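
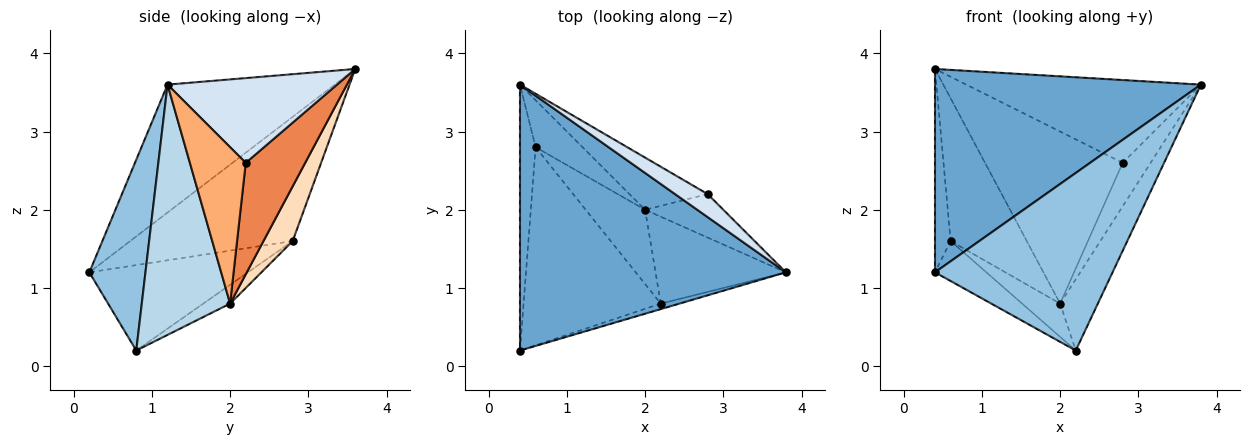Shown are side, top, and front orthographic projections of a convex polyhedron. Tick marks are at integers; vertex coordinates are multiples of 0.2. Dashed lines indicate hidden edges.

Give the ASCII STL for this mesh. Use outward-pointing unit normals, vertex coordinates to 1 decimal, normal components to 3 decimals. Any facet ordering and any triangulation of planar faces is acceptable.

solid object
 facet normal -0.357 -0.567 0.742
  outer loop
   vertex 0.4 0.2 1.2
   vertex 3.8 1.2 3.6
   vertex 0.4 3.6 3.8
  endloop
 endfacet
 facet normal 0.301 -0.953 -0.030
  outer loop
   vertex 2.2 0.8 0.2
   vertex 3.8 1.2 3.6
   vertex 0.4 0.2 1.2
  endloop
 endfacet
 facet normal 0.829 0.354 -0.432
  outer loop
   vertex 2.0 2.0 0.8
   vertex 3.8 1.2 3.6
   vertex 2.2 0.8 0.2
  endloop
 endfacet
 facet normal 0.571 0.791 0.220
  outer loop
   vertex 2.8 2.2 2.6
   vertex 0.4 3.6 3.8
   vertex 3.8 1.2 3.6
  endloop
 endfacet
 facet normal 0.382 0.884 -0.268
  outer loop
   vertex 2.8 2.2 2.6
   vertex 2.0 2.0 0.8
   vertex 0.4 3.6 3.8
  endloop
 endfacet
 facet normal 0.816 0.408 -0.408
  outer loop
   vertex 2.8 2.2 2.6
   vertex 3.8 1.2 3.6
   vertex 2.0 2.0 0.8
  endloop
 endfacet
 facet normal -0.988 0.095 -0.124
  outer loop
   vertex 0.6 2.8 1.6
   vertex 0.4 0.2 1.2
   vertex 0.4 3.6 3.8
  endloop
 endfacet
 facet normal 0.342 0.893 -0.293
  outer loop
   vertex 0.6 2.8 1.6
   vertex 0.4 3.6 3.8
   vertex 2.0 2.0 0.8
  endloop
 endfacet
 facet normal -0.521 0.169 -0.837
  outer loop
   vertex 0.6 2.8 1.6
   vertex 2.2 0.8 0.2
   vertex 0.4 0.2 1.2
  endloop
 endfacet
 facet normal -0.277 0.392 -0.877
  outer loop
   vertex 0.6 2.8 1.6
   vertex 2.0 2.0 0.8
   vertex 2.2 0.8 0.2
  endloop
 endfacet
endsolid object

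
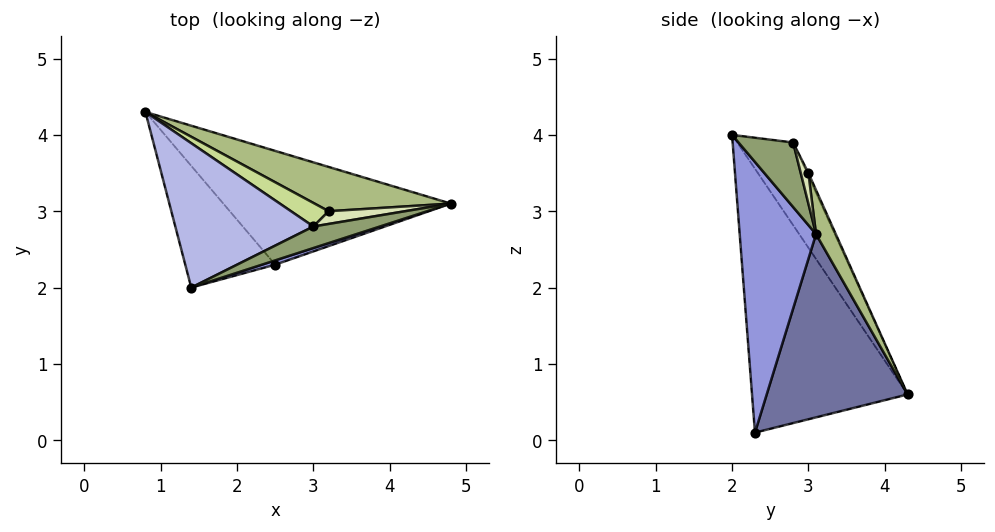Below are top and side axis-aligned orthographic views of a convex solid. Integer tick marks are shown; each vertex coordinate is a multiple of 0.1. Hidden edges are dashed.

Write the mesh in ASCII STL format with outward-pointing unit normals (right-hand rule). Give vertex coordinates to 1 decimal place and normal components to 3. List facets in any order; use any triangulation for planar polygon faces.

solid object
 facet normal 0.507 0.588 -0.630
  outer loop
   vertex 2.5 2.3 0.1
   vertex 0.8 4.3 0.6
   vertex 4.8 3.1 2.7
  endloop
 endfacet
 facet normal -0.767 -0.586 -0.261
  outer loop
   vertex 2.5 2.3 0.1
   vertex 1.4 2.0 4.0
   vertex 0.8 4.3 0.6
  endloop
 endfacet
 facet normal 0.313 -0.950 0.015
  outer loop
   vertex 2.5 2.3 0.1
   vertex 4.8 3.1 2.7
   vertex 1.4 2.0 4.0
  endloop
 endfacet
 facet normal -0.340 0.750 0.567
  outer loop
   vertex 3.0 2.8 3.9
   vertex 0.8 4.3 0.6
   vertex 1.4 2.0 4.0
  endloop
 endfacet
 facet normal 0.424 -0.793 0.438
  outer loop
   vertex 3.0 2.8 3.9
   vertex 1.4 2.0 4.0
   vertex 4.8 3.1 2.7
  endloop
 endfacet
 facet normal 0.107 0.937 0.332
  outer loop
   vertex 3.2 3.0 3.5
   vertex 4.8 3.1 2.7
   vertex 0.8 4.3 0.6
  endloop
 endfacet
 facet normal -0.035 0.901 0.433
  outer loop
   vertex 3.2 3.0 3.5
   vertex 0.8 4.3 0.6
   vertex 3.0 2.8 3.9
  endloop
 endfacet
 facet normal 0.207 0.830 0.518
  outer loop
   vertex 3.2 3.0 3.5
   vertex 3.0 2.8 3.9
   vertex 4.8 3.1 2.7
  endloop
 endfacet
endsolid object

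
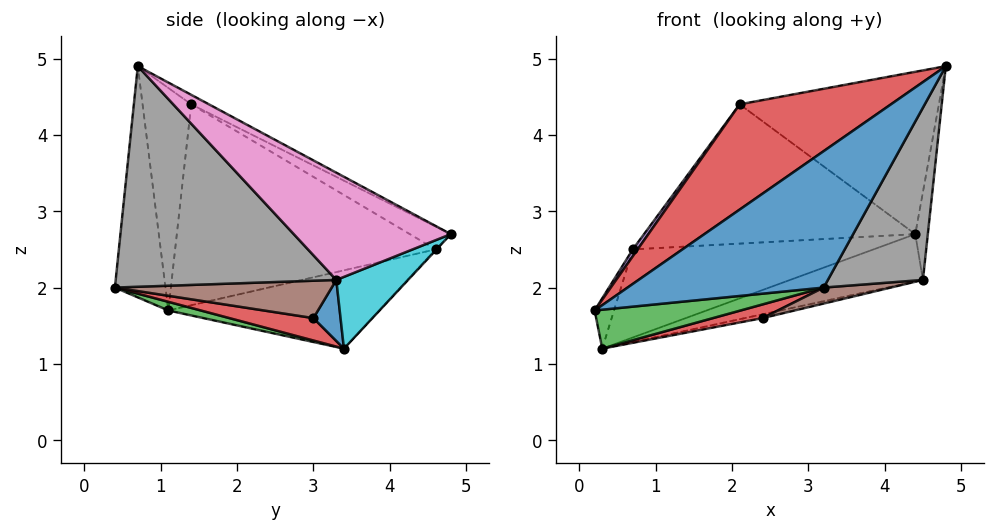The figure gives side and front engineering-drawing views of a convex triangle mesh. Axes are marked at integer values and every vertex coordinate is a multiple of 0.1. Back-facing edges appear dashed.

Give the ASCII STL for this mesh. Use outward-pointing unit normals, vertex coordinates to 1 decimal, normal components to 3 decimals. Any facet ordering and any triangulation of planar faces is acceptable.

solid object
 facet normal -0.243 -0.942 0.231
  outer loop
   vertex 3.2 0.4 2.0
   vertex 4.8 0.7 4.9
   vertex 0.2 1.1 1.7
  endloop
 endfacet
 facet normal -0.042 0.469 0.882
  outer loop
   vertex 2.1 1.4 4.4
   vertex 4.8 0.7 4.9
   vertex 4.4 4.8 2.7
  endloop
 endfacet
 facet normal -0.073 0.485 0.871
  outer loop
   vertex 2.1 1.4 4.4
   vertex 4.4 4.8 2.7
   vertex 0.7 4.6 2.5
  endloop
 endfacet
 facet normal -0.292 -0.906 0.306
  outer loop
   vertex 2.1 1.4 4.4
   vertex 0.2 1.1 1.7
   vertex 4.8 0.7 4.9
  endloop
 endfacet
 facet normal -0.817 -0.015 0.577
  outer loop
   vertex 2.1 1.4 4.4
   vertex 0.7 4.6 2.5
   vertex 0.2 1.1 1.7
  endloop
 endfacet
 facet normal 0.241 -0.075 -0.968
  outer loop
   vertex 4.5 3.3 2.1
   vertex 3.2 0.4 2.0
   vertex 2.4 3.0 1.6
  endloop
 endfacet
 facet normal 0.996 0.080 -0.033
  outer loop
   vertex 4.5 3.3 2.1
   vertex 4.4 4.8 2.7
   vertex 4.8 0.7 4.9
  endloop
 endfacet
 facet normal 0.833 -0.359 -0.422
  outer loop
   vertex 4.5 3.3 2.1
   vertex 4.8 0.7 4.9
   vertex 3.2 0.4 2.0
  endloop
 endfacet
 facet normal -0.003 0.735 -0.678
  outer loop
   vertex 0.3 3.4 1.2
   vertex 0.7 4.6 2.5
   vertex 4.4 4.8 2.7
  endloop
 endfacet
 facet normal 0.203 0.375 -0.904
  outer loop
   vertex 0.3 3.4 1.2
   vertex 4.4 4.8 2.7
   vertex 4.5 3.3 2.1
  endloop
 endfacet
 facet normal 0.211 0.138 -0.968
  outer loop
   vertex 0.3 3.4 1.2
   vertex 4.5 3.3 2.1
   vertex 2.4 3.0 1.6
  endloop
 endfacet
 facet normal -0.972 0.089 0.217
  outer loop
   vertex 0.3 3.4 1.2
   vertex 0.2 1.1 1.7
   vertex 0.7 4.6 2.5
  endloop
 endfacet
 facet normal 0.048 -0.214 -0.976
  outer loop
   vertex 0.3 3.4 1.2
   vertex 3.2 0.4 2.0
   vertex 0.2 1.1 1.7
  endloop
 endfacet
 facet normal 0.168 -0.099 -0.981
  outer loop
   vertex 0.3 3.4 1.2
   vertex 2.4 3.0 1.6
   vertex 3.2 0.4 2.0
  endloop
 endfacet
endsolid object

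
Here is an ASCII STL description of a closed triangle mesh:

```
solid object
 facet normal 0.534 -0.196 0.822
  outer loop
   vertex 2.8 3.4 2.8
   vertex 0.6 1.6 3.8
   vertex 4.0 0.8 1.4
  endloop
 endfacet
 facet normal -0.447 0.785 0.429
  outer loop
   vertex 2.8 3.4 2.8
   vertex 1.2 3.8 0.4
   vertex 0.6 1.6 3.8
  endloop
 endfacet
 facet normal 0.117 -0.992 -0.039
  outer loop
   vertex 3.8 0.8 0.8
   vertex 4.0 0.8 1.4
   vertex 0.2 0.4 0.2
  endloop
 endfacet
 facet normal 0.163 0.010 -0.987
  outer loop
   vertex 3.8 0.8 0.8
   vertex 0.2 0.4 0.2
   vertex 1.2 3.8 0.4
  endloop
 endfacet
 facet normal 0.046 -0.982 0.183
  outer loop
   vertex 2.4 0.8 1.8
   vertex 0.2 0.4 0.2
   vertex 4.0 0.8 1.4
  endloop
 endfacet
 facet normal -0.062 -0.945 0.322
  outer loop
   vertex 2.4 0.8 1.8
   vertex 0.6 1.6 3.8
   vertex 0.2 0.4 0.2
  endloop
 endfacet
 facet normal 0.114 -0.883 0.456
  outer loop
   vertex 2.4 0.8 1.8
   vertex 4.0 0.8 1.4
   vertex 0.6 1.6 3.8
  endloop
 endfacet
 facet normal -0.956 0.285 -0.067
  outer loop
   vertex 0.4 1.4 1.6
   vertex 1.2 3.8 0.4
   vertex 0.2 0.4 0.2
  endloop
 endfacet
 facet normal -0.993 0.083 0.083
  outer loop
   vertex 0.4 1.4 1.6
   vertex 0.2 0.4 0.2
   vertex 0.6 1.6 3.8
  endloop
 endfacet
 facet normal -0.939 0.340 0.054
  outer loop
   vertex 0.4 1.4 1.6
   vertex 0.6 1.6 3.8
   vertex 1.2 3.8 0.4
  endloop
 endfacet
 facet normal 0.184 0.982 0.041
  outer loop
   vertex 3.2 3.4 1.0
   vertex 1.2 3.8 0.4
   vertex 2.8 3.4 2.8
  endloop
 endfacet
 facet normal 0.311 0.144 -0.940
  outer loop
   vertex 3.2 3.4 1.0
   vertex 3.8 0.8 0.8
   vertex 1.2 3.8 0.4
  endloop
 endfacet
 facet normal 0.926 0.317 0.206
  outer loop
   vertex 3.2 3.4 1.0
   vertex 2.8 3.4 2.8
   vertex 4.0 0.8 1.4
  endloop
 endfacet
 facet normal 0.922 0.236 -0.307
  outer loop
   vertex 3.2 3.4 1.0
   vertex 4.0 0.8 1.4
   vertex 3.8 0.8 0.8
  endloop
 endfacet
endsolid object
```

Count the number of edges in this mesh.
21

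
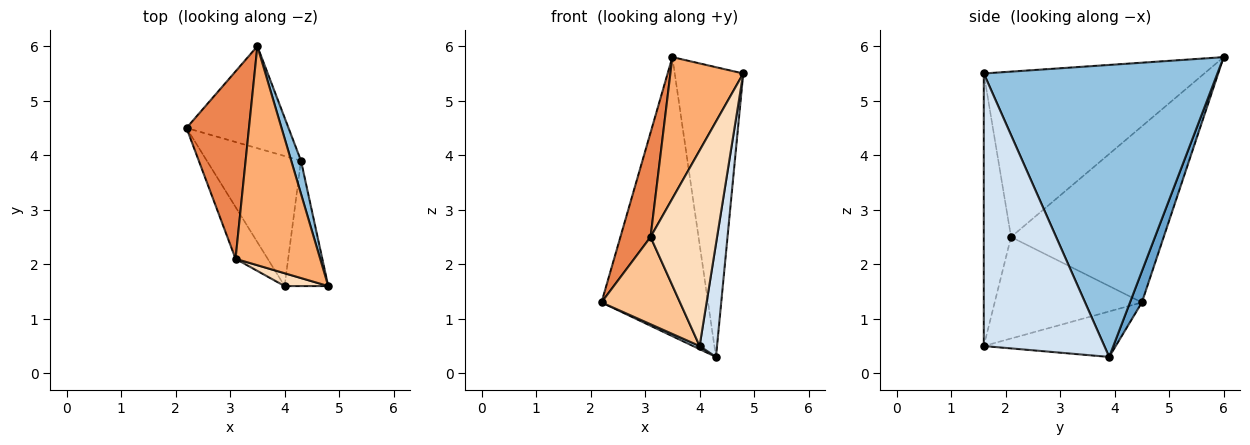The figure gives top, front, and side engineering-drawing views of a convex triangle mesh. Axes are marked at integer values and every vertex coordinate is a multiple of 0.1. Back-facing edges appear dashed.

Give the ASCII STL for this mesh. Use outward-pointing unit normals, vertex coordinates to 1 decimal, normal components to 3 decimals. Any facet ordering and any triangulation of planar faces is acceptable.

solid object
 facet normal 0.104 0.934 -0.341
  outer loop
   vertex 4.3 3.9 0.3
   vertex 2.2 4.5 1.3
   vertex 3.5 6.0 5.8
  endloop
 endfacet
 facet normal 0.959 0.281 0.032
  outer loop
   vertex 4.3 3.9 0.3
   vertex 3.5 6.0 5.8
   vertex 4.8 1.6 5.5
  endloop
 endfacet
 facet normal -0.435 -0.022 -0.900
  outer loop
   vertex 4.0 1.6 0.5
   vertex 2.2 4.5 1.3
   vertex 4.3 3.9 0.3
  endloop
 endfacet
 facet normal 0.978 -0.141 -0.156
  outer loop
   vertex 4.0 1.6 0.5
   vertex 4.3 3.9 0.3
   vertex 4.8 1.6 5.5
  endloop
 endfacet
 facet normal -0.927 -0.183 0.329
  outer loop
   vertex 3.1 2.1 2.5
   vertex 3.5 6.0 5.8
   vertex 2.2 4.5 1.3
  endloop
 endfacet
 facet normal -0.854 -0.282 0.437
  outer loop
   vertex 3.1 2.1 2.5
   vertex 4.8 1.6 5.5
   vertex 3.5 6.0 5.8
  endloop
 endfacet
 facet normal -0.850 -0.453 -0.269
  outer loop
   vertex 3.1 2.1 2.5
   vertex 2.2 4.5 1.3
   vertex 4.0 1.6 0.5
  endloop
 endfacet
 facet normal -0.379 -0.924 0.061
  outer loop
   vertex 3.1 2.1 2.5
   vertex 4.0 1.6 0.5
   vertex 4.8 1.6 5.5
  endloop
 endfacet
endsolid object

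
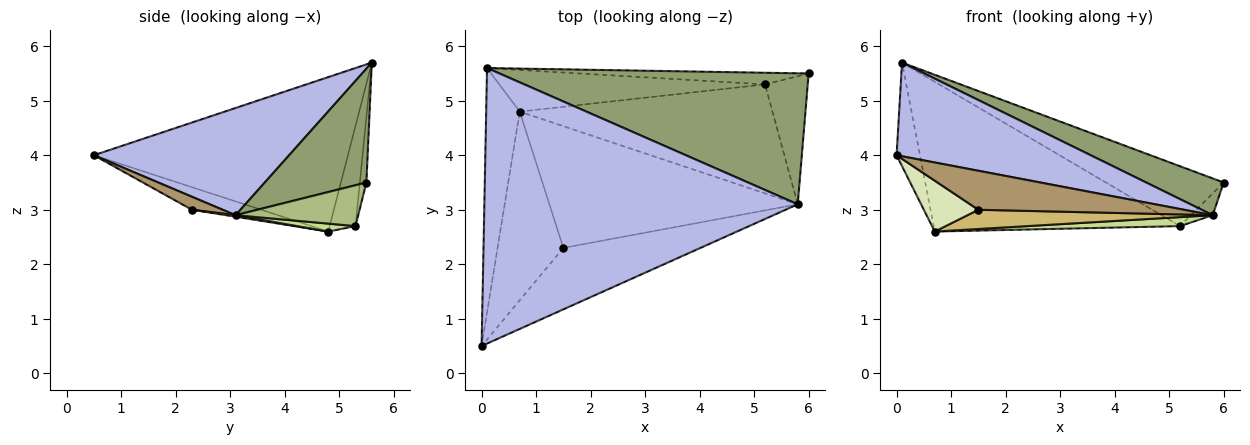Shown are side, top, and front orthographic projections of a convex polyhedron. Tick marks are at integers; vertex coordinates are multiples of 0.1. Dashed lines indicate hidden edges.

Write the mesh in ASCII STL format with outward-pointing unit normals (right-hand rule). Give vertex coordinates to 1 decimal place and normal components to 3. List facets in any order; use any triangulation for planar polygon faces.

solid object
 facet normal -0.973 0.090 -0.211
  outer loop
   vertex 0.7 4.8 2.6
   vertex 0.0 0.5 4.0
   vertex 0.1 5.6 5.7
  endloop
 endfacet
 facet normal -0.054 0.980 -0.191
  outer loop
   vertex 5.2 5.3 2.7
   vertex 0.1 5.6 5.7
   vertex 6.0 5.5 3.5
  endloop
 endfacet
 facet normal -0.101 0.958 -0.267
  outer loop
   vertex 5.2 5.3 2.7
   vertex 0.7 4.8 2.6
   vertex 0.1 5.6 5.7
  endloop
 endfacet
 facet normal 0.308 -0.306 0.901
  outer loop
   vertex 5.8 3.1 2.9
   vertex 0.1 5.6 5.7
   vertex 0.0 0.5 4.0
  endloop
 endfacet
 facet normal 0.334 -0.255 0.907
  outer loop
   vertex 5.8 3.1 2.9
   vertex 6.0 5.5 3.5
   vertex 0.1 5.6 5.7
  endloop
 endfacet
 facet normal 0.686 0.122 -0.717
  outer loop
   vertex 5.8 3.1 2.9
   vertex 5.2 5.3 2.7
   vertex 6.0 5.5 3.5
  endloop
 endfacet
 facet normal 0.031 -0.082 -0.996
  outer loop
   vertex 5.8 3.1 2.9
   vertex 0.7 4.8 2.6
   vertex 5.2 5.3 2.7
  endloop
 endfacet
 facet normal -0.314 -0.247 -0.917
  outer loop
   vertex 1.5 2.3 3.0
   vertex 0.0 0.5 4.0
   vertex 0.7 4.8 2.6
  endloop
 endfacet
 facet normal 0.080 -0.534 -0.842
  outer loop
   vertex 1.5 2.3 3.0
   vertex 5.8 3.1 2.9
   vertex 0.0 0.5 4.0
  endloop
 endfacet
 facet normal 0.006 -0.156 -0.988
  outer loop
   vertex 1.5 2.3 3.0
   vertex 0.7 4.8 2.6
   vertex 5.8 3.1 2.9
  endloop
 endfacet
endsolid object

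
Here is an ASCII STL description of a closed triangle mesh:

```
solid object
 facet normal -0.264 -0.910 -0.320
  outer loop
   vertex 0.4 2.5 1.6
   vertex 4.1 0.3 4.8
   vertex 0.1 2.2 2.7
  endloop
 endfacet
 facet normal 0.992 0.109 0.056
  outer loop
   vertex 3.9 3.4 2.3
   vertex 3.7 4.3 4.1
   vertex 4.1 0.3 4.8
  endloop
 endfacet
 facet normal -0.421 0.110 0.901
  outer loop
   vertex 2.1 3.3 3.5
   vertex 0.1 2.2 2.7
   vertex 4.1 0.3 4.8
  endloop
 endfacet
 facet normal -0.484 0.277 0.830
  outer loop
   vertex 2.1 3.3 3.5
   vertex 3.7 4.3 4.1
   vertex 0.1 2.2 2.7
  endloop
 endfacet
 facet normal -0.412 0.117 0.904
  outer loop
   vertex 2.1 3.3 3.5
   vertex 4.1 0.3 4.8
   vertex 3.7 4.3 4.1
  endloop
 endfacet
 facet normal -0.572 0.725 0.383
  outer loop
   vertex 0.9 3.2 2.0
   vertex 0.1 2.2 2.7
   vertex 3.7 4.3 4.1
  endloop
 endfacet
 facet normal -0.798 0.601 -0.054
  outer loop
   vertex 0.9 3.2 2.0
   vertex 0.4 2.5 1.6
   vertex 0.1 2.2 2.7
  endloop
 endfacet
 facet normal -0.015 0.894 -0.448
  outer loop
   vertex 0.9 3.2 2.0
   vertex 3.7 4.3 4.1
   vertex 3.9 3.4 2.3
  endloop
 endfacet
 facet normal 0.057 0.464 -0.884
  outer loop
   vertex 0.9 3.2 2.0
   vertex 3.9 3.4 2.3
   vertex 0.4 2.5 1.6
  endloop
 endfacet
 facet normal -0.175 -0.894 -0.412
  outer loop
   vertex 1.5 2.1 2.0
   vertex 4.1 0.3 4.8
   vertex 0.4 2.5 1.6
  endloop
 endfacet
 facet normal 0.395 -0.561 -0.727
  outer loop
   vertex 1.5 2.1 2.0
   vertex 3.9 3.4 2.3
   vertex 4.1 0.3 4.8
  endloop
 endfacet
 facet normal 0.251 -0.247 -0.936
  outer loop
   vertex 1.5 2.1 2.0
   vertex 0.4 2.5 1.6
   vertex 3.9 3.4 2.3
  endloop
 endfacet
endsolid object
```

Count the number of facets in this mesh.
12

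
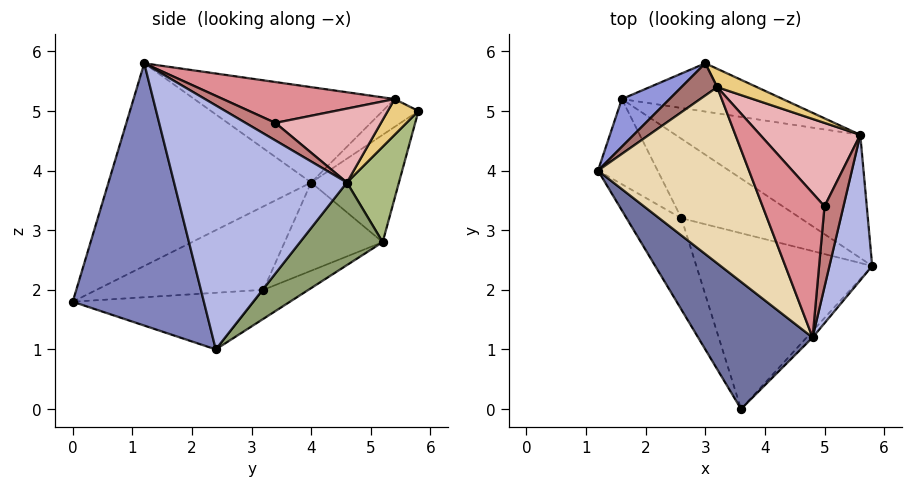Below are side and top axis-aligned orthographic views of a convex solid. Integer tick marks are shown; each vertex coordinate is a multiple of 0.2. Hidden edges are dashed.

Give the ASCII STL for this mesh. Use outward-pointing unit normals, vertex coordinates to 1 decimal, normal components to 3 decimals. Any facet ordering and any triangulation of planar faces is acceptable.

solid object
 facet normal -0.690 -0.609 0.390
  outer loop
   vertex 4.8 1.2 5.8
   vertex 1.2 4.0 3.8
   vertex 3.6 0.0 1.8
  endloop
 endfacet
 facet normal 0.734 -0.679 -0.017
  outer loop
   vertex 4.8 1.2 5.8
   vertex 3.6 0.0 1.8
   vertex 5.8 2.4 1.0
  endloop
 endfacet
 facet normal -0.769 0.541 0.342
  outer loop
   vertex 1.6 5.2 2.8
   vertex 1.2 4.0 3.8
   vertex 3.0 5.8 5.0
  endloop
 endfacet
 facet normal 0.977 -0.129 0.171
  outer loop
   vertex 5.6 4.6 3.8
   vertex 4.8 1.2 5.8
   vertex 5.8 2.4 1.0
  endloop
 endfacet
 facet normal 0.261 0.768 -0.585
  outer loop
   vertex 5.6 4.6 3.8
   vertex 5.8 2.4 1.0
   vertex 1.6 5.2 2.8
  endloop
 endfacet
 facet normal 0.231 0.891 -0.390
  outer loop
   vertex 5.6 4.6 3.8
   vertex 1.6 5.2 2.8
   vertex 3.0 5.8 5.0
  endloop
 endfacet
 facet normal -0.306 -0.036 -0.951
  outer loop
   vertex 2.6 3.2 2.0
   vertex 5.8 2.4 1.0
   vertex 3.6 0.0 1.8
  endloop
 endfacet
 facet normal -0.228 0.261 -0.938
  outer loop
   vertex 2.6 3.2 2.0
   vertex 1.6 5.2 2.8
   vertex 5.8 2.4 1.0
  endloop
 endfacet
 facet normal -0.815 -0.221 -0.536
  outer loop
   vertex 2.6 3.2 2.0
   vertex 3.6 0.0 1.8
   vertex 1.2 4.0 3.8
  endloop
 endfacet
 facet normal -0.814 -0.187 -0.550
  outer loop
   vertex 2.6 3.2 2.0
   vertex 1.2 4.0 3.8
   vertex 1.6 5.2 2.8
  endloop
 endfacet
 facet normal 0.546 0.577 0.607
  outer loop
   vertex 3.2 5.4 5.2
   vertex 5.6 4.6 3.8
   vertex 3.0 5.8 5.0
  endloop
 endfacet
 facet normal -0.532 -0.082 0.843
  outer loop
   vertex 3.2 5.4 5.2
   vertex 1.2 4.0 3.8
   vertex 4.8 1.2 5.8
  endloop
 endfacet
 facet normal -0.612 0.087 0.786
  outer loop
   vertex 3.2 5.4 5.2
   vertex 3.0 5.8 5.0
   vertex 1.2 4.0 3.8
  endloop
 endfacet
 facet normal 0.656 0.262 0.708
  outer loop
   vertex 5.0 3.4 4.8
   vertex 4.8 1.2 5.8
   vertex 5.6 4.6 3.8
  endloop
 endfacet
 facet normal 0.524 0.313 0.793
  outer loop
   vertex 5.0 3.4 4.8
   vertex 3.2 5.4 5.2
   vertex 4.8 1.2 5.8
  endloop
 endfacet
 facet normal 0.556 0.350 0.754
  outer loop
   vertex 5.0 3.4 4.8
   vertex 5.6 4.6 3.8
   vertex 3.2 5.4 5.2
  endloop
 endfacet
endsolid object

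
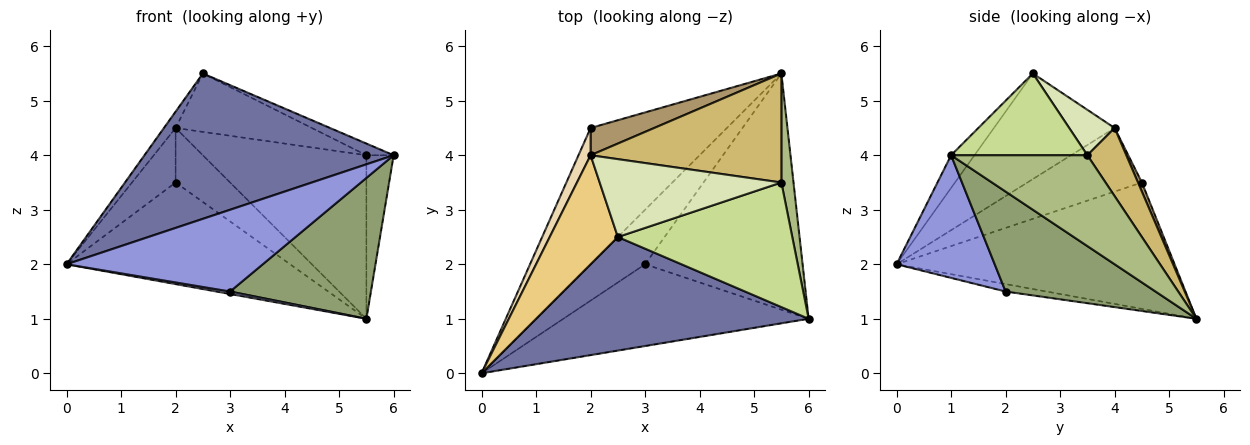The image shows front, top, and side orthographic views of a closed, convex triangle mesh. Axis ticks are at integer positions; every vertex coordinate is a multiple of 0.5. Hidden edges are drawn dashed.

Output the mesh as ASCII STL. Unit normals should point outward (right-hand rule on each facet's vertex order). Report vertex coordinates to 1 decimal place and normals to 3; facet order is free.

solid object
 facet normal -0.074 -0.786 0.614
  outer loop
   vertex 2.5 2.5 5.5
   vertex 0.0 0.0 2.0
   vertex 6.0 1.0 4.0
  endloop
 endfacet
 facet normal -0.597 0.480 -0.643
  outer loop
   vertex 2.0 4.5 3.5
   vertex 5.5 5.5 1.0
   vertex 0.0 0.0 2.0
  endloop
 endfacet
 facet normal 0.333 -0.667 -0.667
  outer loop
   vertex 3.0 2.0 1.5
   vertex 6.0 1.0 4.0
   vertex 0.0 0.0 2.0
  endloop
 endfacet
 facet normal -0.135 -0.045 -0.990
  outer loop
   vertex 3.0 2.0 1.5
   vertex 0.0 0.0 2.0
   vertex 5.5 5.5 1.0
  endloop
 endfacet
 facet normal 0.479 -0.450 -0.754
  outer loop
   vertex 3.0 2.0 1.5
   vertex 5.5 5.5 1.0
   vertex 6.0 1.0 4.0
  endloop
 endfacet
 facet normal 0.972 0.194 0.130
  outer loop
   vertex 5.5 3.5 4.0
   vertex 6.0 1.0 4.0
   vertex 5.5 5.5 1.0
  endloop
 endfacet
 facet normal 0.423 0.085 0.902
  outer loop
   vertex 5.5 3.5 4.0
   vertex 2.5 2.5 5.5
   vertex 6.0 1.0 4.0
  endloop
 endfacet
 facet normal 0.196 0.588 0.784
  outer loop
   vertex 2.0 4.0 4.5
   vertex 2.5 2.5 5.5
   vertex 5.5 3.5 4.0
  endloop
 endfacet
 facet normal 0.064 0.893 0.446
  outer loop
   vertex 2.0 4.0 4.5
   vertex 5.5 5.5 1.0
   vertex 2.0 4.5 3.5
  endloop
 endfacet
 facet normal 0.194 0.816 0.544
  outer loop
   vertex 2.0 4.0 4.5
   vertex 5.5 3.5 4.0
   vertex 5.5 5.5 1.0
  endloop
 endfacet
 facet normal -0.838 0.081 0.540
  outer loop
   vertex 2.0 4.0 4.5
   vertex 0.0 0.0 2.0
   vertex 2.5 2.5 5.5
  endloop
 endfacet
 facet normal -0.920 0.350 0.175
  outer loop
   vertex 2.0 4.0 4.5
   vertex 2.0 4.5 3.5
   vertex 0.0 0.0 2.0
  endloop
 endfacet
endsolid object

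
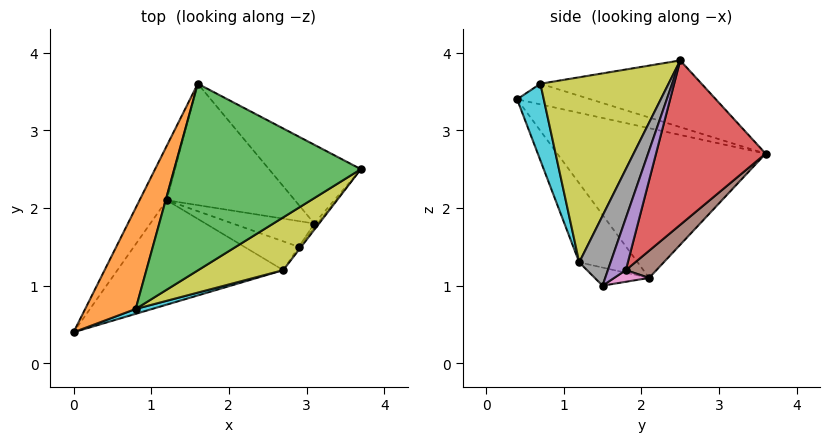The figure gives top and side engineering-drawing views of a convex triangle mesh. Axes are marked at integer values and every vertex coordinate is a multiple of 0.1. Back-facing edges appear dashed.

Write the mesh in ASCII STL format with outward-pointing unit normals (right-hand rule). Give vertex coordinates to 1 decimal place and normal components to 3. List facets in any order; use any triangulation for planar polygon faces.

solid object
 facet normal -0.896 0.413 -0.163
  outer loop
   vertex 1.2 2.1 1.1
   vertex 0.0 0.4 3.4
   vertex 1.6 3.6 2.7
  endloop
 endfacet
 facet normal -0.352 0.365 0.862
  outer loop
   vertex 0.8 0.7 3.6
   vertex 1.6 3.6 2.7
   vertex 0.0 0.4 3.4
  endloop
 endfacet
 facet normal -0.314 0.359 0.879
  outer loop
   vertex 0.8 0.7 3.6
   vertex 3.7 2.5 3.9
   vertex 1.6 3.6 2.7
  endloop
 endfacet
 facet normal 0.577 0.750 -0.323
  outer loop
   vertex 3.1 1.8 1.2
   vertex 1.6 3.6 2.7
   vertex 3.7 2.5 3.9
  endloop
 endfacet
 facet normal 0.846 -0.530 -0.051
  outer loop
   vertex 3.1 1.8 1.2
   vertex 3.7 2.5 3.9
   vertex 2.9 1.5 1.0
  endloop
 endfacet
 facet normal 0.148 0.703 -0.696
  outer loop
   vertex 3.1 1.8 1.2
   vertex 1.2 2.1 1.1
   vertex 1.6 3.6 2.7
  endloop
 endfacet
 facet normal 0.123 0.492 -0.862
  outer loop
   vertex 3.1 1.8 1.2
   vertex 2.9 1.5 1.0
   vertex 1.2 2.1 1.1
  endloop
 endfacet
 facet normal 0.819 -0.574 -0.028
  outer loop
   vertex 2.7 1.2 1.3
   vertex 2.9 1.5 1.0
   vertex 3.7 2.5 3.9
  endloop
 endfacet
 facet normal 0.496 -0.838 0.228
  outer loop
   vertex 2.7 1.2 1.3
   vertex 3.7 2.5 3.9
   vertex 0.8 0.7 3.6
  endloop
 endfacet
 facet normal 0.334 -0.940 0.072
  outer loop
   vertex 2.7 1.2 1.3
   vertex 0.8 0.7 3.6
   vertex 0.0 0.4 3.4
  endloop
 endfacet
 facet normal -0.317 -0.676 -0.665
  outer loop
   vertex 2.7 1.2 1.3
   vertex 0.0 0.4 3.4
   vertex 1.2 2.1 1.1
  endloop
 endfacet
 facet normal -0.254 -0.594 -0.763
  outer loop
   vertex 2.7 1.2 1.3
   vertex 1.2 2.1 1.1
   vertex 2.9 1.5 1.0
  endloop
 endfacet
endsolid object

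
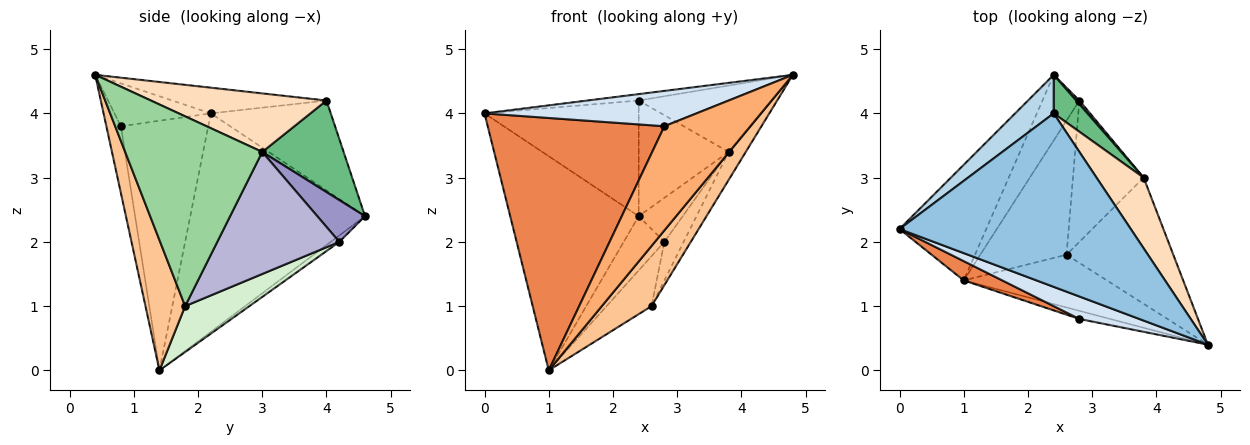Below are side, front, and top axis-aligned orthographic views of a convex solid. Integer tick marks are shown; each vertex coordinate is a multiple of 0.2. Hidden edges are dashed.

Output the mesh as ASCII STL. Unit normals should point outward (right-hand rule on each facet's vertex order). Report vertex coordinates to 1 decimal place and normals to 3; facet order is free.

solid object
 facet normal -0.767 0.564 -0.305
  outer loop
   vertex 1.0 1.4 0.0
   vertex 0.0 2.2 4.0
   vertex 2.4 4.6 2.4
  endloop
 endfacet
 facet normal -0.110 0.037 0.993
  outer loop
   vertex 2.4 4.0 4.2
   vertex 0.0 2.2 4.0
   vertex 4.8 0.4 4.6
  endloop
 endfacet
 facet normal -0.594 0.763 0.254
  outer loop
   vertex 2.4 4.0 4.2
   vertex 2.4 4.6 2.4
   vertex 0.0 2.2 4.0
  endloop
 endfacet
 facet normal -0.358 -0.788 0.501
  outer loop
   vertex 2.8 0.8 3.8
   vertex 4.8 0.4 4.6
   vertex 0.0 2.2 4.0
  endloop
 endfacet
 facet normal -0.442 -0.894 0.068
  outer loop
   vertex 2.8 0.8 3.8
   vertex 0.0 2.2 4.0
   vertex 1.0 1.4 0.0
  endloop
 endfacet
 facet normal -0.166 -0.983 -0.077
  outer loop
   vertex 2.8 0.8 3.8
   vertex 1.0 1.4 0.0
   vertex 4.8 0.4 4.6
  endloop
 endfacet
 facet normal 0.514 -0.645 -0.565
  outer loop
   vertex 2.6 1.8 1.0
   vertex 4.8 0.4 4.6
   vertex 1.0 1.4 0.0
  endloop
 endfacet
 facet normal 0.671 0.508 0.540
  outer loop
   vertex 3.8 3.0 3.4
   vertex 2.4 4.0 4.2
   vertex 4.8 0.4 4.6
  endloop
 endfacet
 facet normal 0.651 0.720 0.240
  outer loop
   vertex 3.8 3.0 3.4
   vertex 2.4 4.6 2.4
   vertex 2.4 4.0 4.2
  endloop
 endfacet
 facet normal 0.866 0.108 -0.487
  outer loop
   vertex 3.8 3.0 3.4
   vertex 4.8 0.4 4.6
   vertex 2.6 1.8 1.0
  endloop
 endfacet
 facet normal -0.133 0.631 -0.764
  outer loop
   vertex 2.8 4.2 2.0
   vertex 1.0 1.4 0.0
   vertex 2.4 4.6 2.4
  endloop
 endfacet
 facet normal 0.446 0.312 -0.839
  outer loop
   vertex 2.8 4.2 2.0
   vertex 2.6 1.8 1.0
   vertex 1.0 1.4 0.0
  endloop
 endfacet
 facet normal 0.734 0.677 0.056
  outer loop
   vertex 2.8 4.2 2.0
   vertex 2.4 4.6 2.4
   vertex 3.8 3.0 3.4
  endloop
 endfacet
 facet normal 0.857 0.135 -0.496
  outer loop
   vertex 2.8 4.2 2.0
   vertex 3.8 3.0 3.4
   vertex 2.6 1.8 1.0
  endloop
 endfacet
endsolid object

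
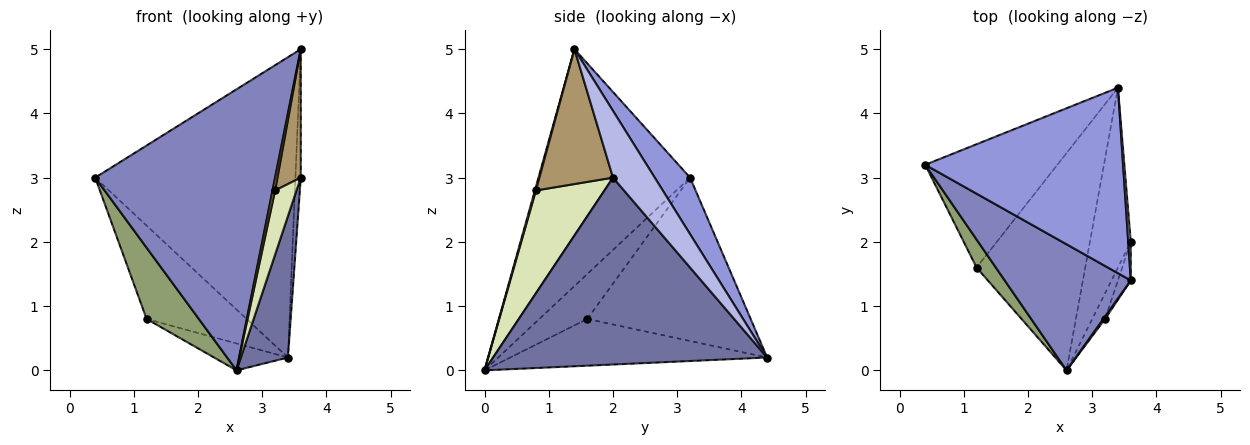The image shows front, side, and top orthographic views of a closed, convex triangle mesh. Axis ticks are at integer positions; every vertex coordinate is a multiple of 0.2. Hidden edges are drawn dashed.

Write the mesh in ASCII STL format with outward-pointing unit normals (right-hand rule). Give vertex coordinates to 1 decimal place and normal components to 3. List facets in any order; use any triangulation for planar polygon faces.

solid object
 facet normal 0.963 -0.166 -0.211
  outer loop
   vertex 3.4 4.4 0.2
   vertex 3.6 2.0 3.0
   vertex 2.6 0.0 0.0
  endloop
 endfacet
 facet normal -0.610 -0.723 0.324
  outer loop
   vertex 3.6 1.4 5.0
   vertex 0.4 3.2 3.0
   vertex 2.6 0.0 0.0
  endloop
 endfacet
 facet normal 0.148 0.841 0.520
  outer loop
   vertex 3.6 1.4 5.0
   vertex 3.4 4.4 0.2
   vertex 0.4 3.2 3.0
  endloop
 endfacet
 facet normal 0.991 0.127 0.038
  outer loop
   vertex 3.6 1.4 5.0
   vertex 3.6 2.0 3.0
   vertex 3.4 4.4 0.2
  endloop
 endfacet
 facet normal -0.650 -0.708 0.278
  outer loop
   vertex 1.2 1.6 0.8
   vertex 2.6 0.0 0.0
   vertex 0.4 3.2 3.0
  endloop
 endfacet
 facet normal -0.702 0.430 -0.568
  outer loop
   vertex 1.2 1.6 0.8
   vertex 0.4 3.2 3.0
   vertex 3.4 4.4 0.2
  endloop
 endfacet
 facet normal -0.393 0.113 -0.913
  outer loop
   vertex 1.2 1.6 0.8
   vertex 3.4 4.4 0.2
   vertex 2.6 0.0 0.0
  endloop
 endfacet
 facet normal 0.948 -0.296 -0.118
  outer loop
   vertex 3.2 0.8 2.8
   vertex 2.6 0.0 0.0
   vertex 3.6 2.0 3.0
  endloop
 endfacet
 facet normal 0.949 -0.301 -0.090
  outer loop
   vertex 3.2 0.8 2.8
   vertex 3.6 2.0 3.0
   vertex 3.6 1.4 5.0
  endloop
 endfacet
 facet normal 0.365 -0.913 0.183
  outer loop
   vertex 3.2 0.8 2.8
   vertex 3.6 1.4 5.0
   vertex 2.6 0.0 0.0
  endloop
 endfacet
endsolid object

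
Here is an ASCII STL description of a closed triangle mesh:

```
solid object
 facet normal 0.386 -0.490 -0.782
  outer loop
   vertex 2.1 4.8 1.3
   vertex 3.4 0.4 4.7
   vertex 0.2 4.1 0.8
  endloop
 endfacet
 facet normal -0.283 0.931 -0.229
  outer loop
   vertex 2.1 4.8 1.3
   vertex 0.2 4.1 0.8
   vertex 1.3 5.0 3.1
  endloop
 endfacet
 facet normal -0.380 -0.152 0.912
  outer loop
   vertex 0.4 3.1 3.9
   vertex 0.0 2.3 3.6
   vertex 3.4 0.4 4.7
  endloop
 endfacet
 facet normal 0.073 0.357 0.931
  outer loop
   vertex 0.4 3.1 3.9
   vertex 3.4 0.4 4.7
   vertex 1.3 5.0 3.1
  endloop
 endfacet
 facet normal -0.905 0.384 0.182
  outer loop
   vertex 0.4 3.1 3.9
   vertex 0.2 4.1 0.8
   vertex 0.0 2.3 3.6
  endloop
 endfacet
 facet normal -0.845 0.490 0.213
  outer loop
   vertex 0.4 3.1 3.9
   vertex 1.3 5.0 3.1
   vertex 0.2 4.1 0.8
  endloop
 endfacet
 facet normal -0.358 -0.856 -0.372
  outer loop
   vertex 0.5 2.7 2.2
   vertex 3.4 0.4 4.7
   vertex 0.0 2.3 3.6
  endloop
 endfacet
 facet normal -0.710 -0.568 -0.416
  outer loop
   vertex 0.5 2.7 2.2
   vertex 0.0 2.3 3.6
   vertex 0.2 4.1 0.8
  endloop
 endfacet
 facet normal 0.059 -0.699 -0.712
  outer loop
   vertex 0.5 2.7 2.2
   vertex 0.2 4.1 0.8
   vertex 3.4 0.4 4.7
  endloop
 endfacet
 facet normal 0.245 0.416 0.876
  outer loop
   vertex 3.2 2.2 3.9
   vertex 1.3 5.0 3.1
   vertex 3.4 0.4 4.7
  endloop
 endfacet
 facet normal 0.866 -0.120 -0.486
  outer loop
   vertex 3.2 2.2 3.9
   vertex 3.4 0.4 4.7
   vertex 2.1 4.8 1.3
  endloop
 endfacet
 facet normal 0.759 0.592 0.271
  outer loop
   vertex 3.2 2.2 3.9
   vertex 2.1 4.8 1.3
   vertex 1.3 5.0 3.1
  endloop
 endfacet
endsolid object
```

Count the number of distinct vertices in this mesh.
8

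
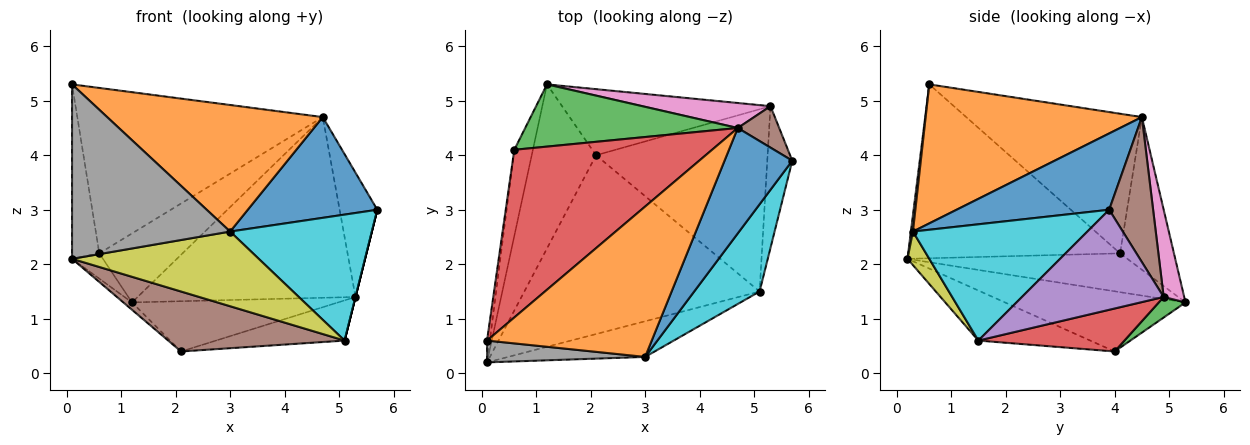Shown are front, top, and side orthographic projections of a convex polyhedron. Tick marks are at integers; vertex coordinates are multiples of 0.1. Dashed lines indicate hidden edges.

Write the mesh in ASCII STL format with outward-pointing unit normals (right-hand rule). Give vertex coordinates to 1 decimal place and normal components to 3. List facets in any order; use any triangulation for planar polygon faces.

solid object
 facet normal -0.895 0.126 -0.429
  outer loop
   vertex 0.6 4.1 2.2
   vertex 1.2 5.3 1.3
   vertex 0.1 0.2 2.1
  endloop
 endfacet
 facet normal -0.992 0.128 -0.016
  outer loop
   vertex 0.6 4.1 2.2
   vertex 0.1 0.2 2.1
   vertex 0.1 0.6 5.3
  endloop
 endfacet
 facet normal -0.433 0.669 0.604
  outer loop
   vertex 4.7 4.5 4.7
   vertex 1.2 5.3 1.3
   vertex 0.6 4.1 2.2
  endloop
 endfacet
 facet normal -0.449 0.628 0.636
  outer loop
   vertex 4.7 4.5 4.7
   vertex 0.6 4.1 2.2
   vertex 0.1 0.6 5.3
  endloop
 endfacet
 facet normal 0.970 0.000 -0.243
  outer loop
   vertex 5.3 4.9 1.4
   vertex 5.7 3.9 3.0
   vertex 5.1 1.5 0.6
  endloop
 endfacet
 facet normal 0.742 0.636 0.212
  outer loop
   vertex 5.3 4.9 1.4
   vertex 4.7 4.5 4.7
   vertex 5.7 3.9 3.0
  endloop
 endfacet
 facet normal 0.093 0.986 0.136
  outer loop
   vertex 5.3 4.9 1.4
   vertex 1.2 5.3 1.3
   vertex 4.7 4.5 4.7
  endloop
 endfacet
 facet normal 0.013 -0.992 0.124
  outer loop
   vertex 3.0 0.3 2.6
   vertex 0.1 0.6 5.3
   vertex 0.1 0.2 2.1
  endloop
 endfacet
 facet normal 0.105 -0.897 -0.428
  outer loop
   vertex 3.0 0.3 2.6
   vertex 0.1 0.2 2.1
   vertex 5.1 1.5 0.6
  endloop
 endfacet
 facet normal 0.711 -0.578 0.400
  outer loop
   vertex 3.0 0.3 2.6
   vertex 5.1 1.5 0.6
   vertex 5.7 3.9 3.0
  endloop
 endfacet
 facet normal 0.631 -0.536 0.561
  outer loop
   vertex 3.0 0.3 2.6
   vertex 5.7 3.9 3.0
   vertex 4.7 4.5 4.7
  endloop
 endfacet
 facet normal 0.542 -0.541 0.643
  outer loop
   vertex 3.0 0.3 2.6
   vertex 4.7 4.5 4.7
   vertex 0.1 0.6 5.3
  endloop
 endfacet
 facet normal 0.078 0.604 -0.794
  outer loop
   vertex 2.1 4.0 0.4
   vertex 1.2 5.3 1.3
   vertex 5.3 4.9 1.4
  endloop
 endfacet
 facet normal 0.238 0.209 -0.949
  outer loop
   vertex 2.1 4.0 0.4
   vertex 5.3 4.9 1.4
   vertex 5.1 1.5 0.6
  endloop
 endfacet
 facet normal -0.683 0.033 -0.730
  outer loop
   vertex 2.1 4.0 0.4
   vertex 0.1 0.2 2.1
   vertex 1.2 5.3 1.3
  endloop
 endfacet
 facet normal -0.198 -0.312 -0.929
  outer loop
   vertex 2.1 4.0 0.4
   vertex 5.1 1.5 0.6
   vertex 0.1 0.2 2.1
  endloop
 endfacet
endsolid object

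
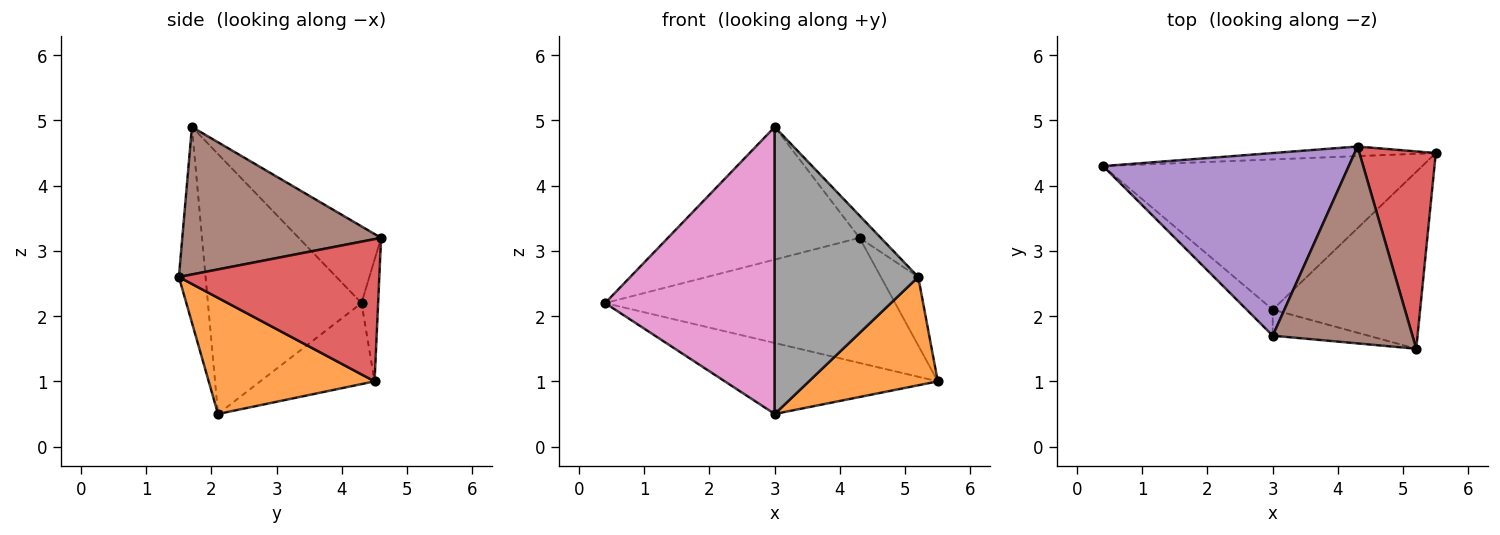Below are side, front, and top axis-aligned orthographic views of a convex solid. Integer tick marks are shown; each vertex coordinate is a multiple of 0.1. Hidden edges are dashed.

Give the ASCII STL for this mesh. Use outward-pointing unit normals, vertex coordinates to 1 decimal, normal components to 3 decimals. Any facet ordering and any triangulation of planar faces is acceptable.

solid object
 facet normal -0.224 0.417 -0.881
  outer loop
   vertex 3.0 2.1 0.5
   vertex 0.4 4.3 2.2
   vertex 5.5 4.5 1.0
  endloop
 endfacet
 facet normal 0.558 -0.433 -0.708
  outer loop
   vertex 3.0 2.1 0.5
   vertex 5.5 4.5 1.0
   vertex 5.2 1.5 2.6
  endloop
 endfacet
 facet normal -0.057 0.995 -0.076
  outer loop
   vertex 4.3 4.6 3.2
   vertex 5.5 4.5 1.0
   vertex 0.4 4.3 2.2
  endloop
 endfacet
 facet normal 0.869 0.162 0.467
  outer loop
   vertex 4.3 4.6 3.2
   vertex 5.2 1.5 2.6
   vertex 5.5 4.5 1.0
  endloop
 endfacet
 facet normal -0.245 0.570 0.784
  outer loop
   vertex 3.0 1.7 4.9
   vertex 4.3 4.6 3.2
   vertex 0.4 4.3 2.2
  endloop
 endfacet
 facet normal 0.724 0.077 0.686
  outer loop
   vertex 3.0 1.7 4.9
   vertex 5.2 1.5 2.6
   vertex 4.3 4.6 3.2
  endloop
 endfacet
 facet normal -0.670 -0.740 -0.067
  outer loop
   vertex 3.0 1.7 4.9
   vertex 0.4 4.3 2.2
   vertex 3.0 2.1 0.5
  endloop
 endfacet
 facet normal -0.182 -0.979 -0.089
  outer loop
   vertex 3.0 1.7 4.9
   vertex 3.0 2.1 0.5
   vertex 5.2 1.5 2.6
  endloop
 endfacet
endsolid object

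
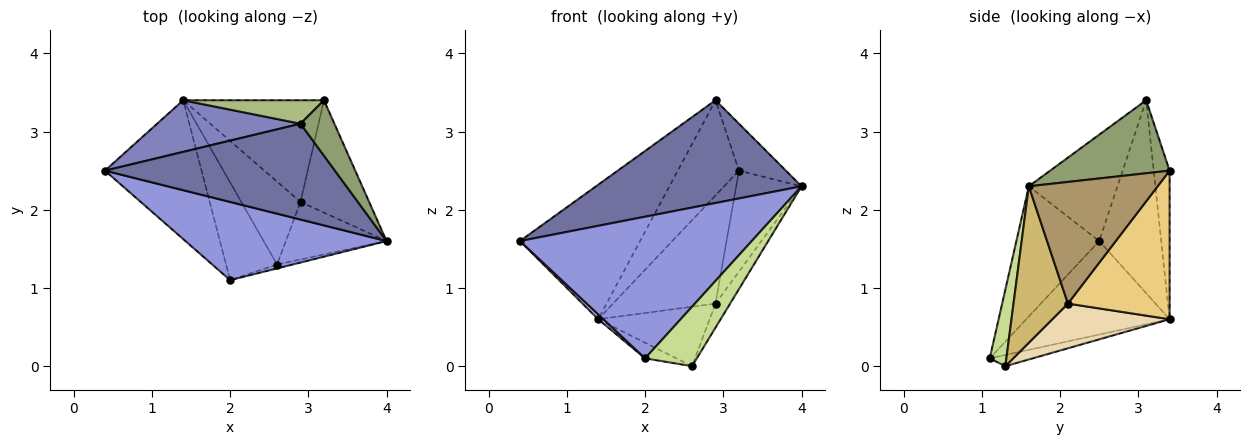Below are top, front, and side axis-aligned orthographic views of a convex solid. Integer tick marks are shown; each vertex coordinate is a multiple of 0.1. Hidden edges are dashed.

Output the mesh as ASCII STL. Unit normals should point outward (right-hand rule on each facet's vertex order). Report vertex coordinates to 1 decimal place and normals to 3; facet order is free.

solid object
 facet normal -0.301 -0.698 0.650
  outer loop
   vertex 2.9 3.1 3.4
   vertex 0.4 2.5 1.6
   vertex 4.0 1.6 2.3
  endloop
 endfacet
 facet normal -0.434 0.841 0.323
  outer loop
   vertex 1.4 3.4 0.6
   vertex 0.4 2.5 1.6
   vertex 2.9 3.1 3.4
  endloop
 endfacet
 facet normal -0.299 -0.835 0.461
  outer loop
   vertex 2.0 1.1 0.1
   vertex 4.0 1.6 2.3
   vertex 0.4 2.5 1.6
  endloop
 endfacet
 facet normal -0.695 -0.025 -0.718
  outer loop
   vertex 2.0 1.1 0.1
   vertex 0.4 2.5 1.6
   vertex 1.4 3.4 0.6
  endloop
 endfacet
 facet normal 0.854 0.336 0.397
  outer loop
   vertex 3.2 3.4 2.5
   vertex 2.9 3.1 3.4
   vertex 4.0 1.6 2.3
  endloop
 endfacet
 facet normal -0.245 0.941 0.232
  outer loop
   vertex 3.2 3.4 2.5
   vertex 1.4 3.4 0.6
   vertex 2.9 3.1 3.4
  endloop
 endfacet
 facet normal 0.306 -0.950 -0.062
  outer loop
   vertex 2.6 1.3 0.0
   vertex 4.0 1.6 2.3
   vertex 2.0 1.1 0.1
  endloop
 endfacet
 facet normal -0.212 0.154 -0.965
  outer loop
   vertex 2.6 1.3 0.0
   vertex 2.0 1.1 0.1
   vertex 1.4 3.4 0.6
  endloop
 endfacet
 facet normal 0.797 0.404 -0.450
  outer loop
   vertex 2.9 2.1 0.8
   vertex 3.2 3.4 2.5
   vertex 4.0 1.6 2.3
  endloop
 endfacet
 facet normal 0.820 0.220 -0.528
  outer loop
   vertex 2.9 2.1 0.8
   vertex 4.0 1.6 2.3
   vertex 2.6 1.3 0.0
  endloop
 endfacet
 facet normal 0.586 0.591 -0.555
  outer loop
   vertex 2.9 2.1 0.8
   vertex 1.4 3.4 0.6
   vertex 3.2 3.4 2.5
  endloop
 endfacet
 facet normal 0.523 0.497 -0.693
  outer loop
   vertex 2.9 2.1 0.8
   vertex 2.6 1.3 0.0
   vertex 1.4 3.4 0.6
  endloop
 endfacet
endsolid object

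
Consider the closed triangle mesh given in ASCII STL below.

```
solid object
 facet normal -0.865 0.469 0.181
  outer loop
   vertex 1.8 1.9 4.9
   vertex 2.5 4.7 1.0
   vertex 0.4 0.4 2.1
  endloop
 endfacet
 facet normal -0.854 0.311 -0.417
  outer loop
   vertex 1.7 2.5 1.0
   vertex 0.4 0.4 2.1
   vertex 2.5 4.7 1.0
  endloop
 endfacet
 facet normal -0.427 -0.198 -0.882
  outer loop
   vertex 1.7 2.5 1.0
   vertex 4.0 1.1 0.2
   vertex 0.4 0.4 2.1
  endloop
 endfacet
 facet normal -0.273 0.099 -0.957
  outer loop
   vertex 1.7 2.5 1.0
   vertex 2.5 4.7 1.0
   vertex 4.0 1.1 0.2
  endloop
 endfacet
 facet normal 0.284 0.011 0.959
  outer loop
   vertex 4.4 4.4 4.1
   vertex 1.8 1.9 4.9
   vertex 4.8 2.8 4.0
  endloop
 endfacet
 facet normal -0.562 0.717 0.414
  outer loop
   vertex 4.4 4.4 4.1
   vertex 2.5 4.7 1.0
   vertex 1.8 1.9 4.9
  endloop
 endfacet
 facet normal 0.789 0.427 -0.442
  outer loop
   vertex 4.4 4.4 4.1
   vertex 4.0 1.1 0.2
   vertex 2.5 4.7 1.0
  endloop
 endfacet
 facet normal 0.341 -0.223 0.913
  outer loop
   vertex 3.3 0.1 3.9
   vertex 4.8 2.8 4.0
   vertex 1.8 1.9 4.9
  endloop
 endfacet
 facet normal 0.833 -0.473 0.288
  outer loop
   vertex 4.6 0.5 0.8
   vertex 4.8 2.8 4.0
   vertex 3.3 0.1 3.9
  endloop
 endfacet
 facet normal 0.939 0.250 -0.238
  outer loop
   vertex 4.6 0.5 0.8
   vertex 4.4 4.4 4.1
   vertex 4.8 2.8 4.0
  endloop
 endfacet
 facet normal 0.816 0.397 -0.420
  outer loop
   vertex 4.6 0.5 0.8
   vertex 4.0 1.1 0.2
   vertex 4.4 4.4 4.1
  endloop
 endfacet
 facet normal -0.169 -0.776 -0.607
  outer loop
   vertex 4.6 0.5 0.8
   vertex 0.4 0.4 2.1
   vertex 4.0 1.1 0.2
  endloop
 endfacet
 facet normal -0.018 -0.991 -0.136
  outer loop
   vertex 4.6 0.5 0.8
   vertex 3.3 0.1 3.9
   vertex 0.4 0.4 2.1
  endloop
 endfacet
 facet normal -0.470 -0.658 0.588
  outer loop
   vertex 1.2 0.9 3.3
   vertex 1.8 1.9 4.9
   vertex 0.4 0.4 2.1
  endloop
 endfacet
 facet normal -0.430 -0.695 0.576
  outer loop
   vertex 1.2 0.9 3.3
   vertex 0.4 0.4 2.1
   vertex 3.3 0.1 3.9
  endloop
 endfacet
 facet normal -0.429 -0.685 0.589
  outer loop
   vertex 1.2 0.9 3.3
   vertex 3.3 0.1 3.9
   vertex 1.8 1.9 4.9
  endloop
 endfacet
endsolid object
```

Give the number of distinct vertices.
10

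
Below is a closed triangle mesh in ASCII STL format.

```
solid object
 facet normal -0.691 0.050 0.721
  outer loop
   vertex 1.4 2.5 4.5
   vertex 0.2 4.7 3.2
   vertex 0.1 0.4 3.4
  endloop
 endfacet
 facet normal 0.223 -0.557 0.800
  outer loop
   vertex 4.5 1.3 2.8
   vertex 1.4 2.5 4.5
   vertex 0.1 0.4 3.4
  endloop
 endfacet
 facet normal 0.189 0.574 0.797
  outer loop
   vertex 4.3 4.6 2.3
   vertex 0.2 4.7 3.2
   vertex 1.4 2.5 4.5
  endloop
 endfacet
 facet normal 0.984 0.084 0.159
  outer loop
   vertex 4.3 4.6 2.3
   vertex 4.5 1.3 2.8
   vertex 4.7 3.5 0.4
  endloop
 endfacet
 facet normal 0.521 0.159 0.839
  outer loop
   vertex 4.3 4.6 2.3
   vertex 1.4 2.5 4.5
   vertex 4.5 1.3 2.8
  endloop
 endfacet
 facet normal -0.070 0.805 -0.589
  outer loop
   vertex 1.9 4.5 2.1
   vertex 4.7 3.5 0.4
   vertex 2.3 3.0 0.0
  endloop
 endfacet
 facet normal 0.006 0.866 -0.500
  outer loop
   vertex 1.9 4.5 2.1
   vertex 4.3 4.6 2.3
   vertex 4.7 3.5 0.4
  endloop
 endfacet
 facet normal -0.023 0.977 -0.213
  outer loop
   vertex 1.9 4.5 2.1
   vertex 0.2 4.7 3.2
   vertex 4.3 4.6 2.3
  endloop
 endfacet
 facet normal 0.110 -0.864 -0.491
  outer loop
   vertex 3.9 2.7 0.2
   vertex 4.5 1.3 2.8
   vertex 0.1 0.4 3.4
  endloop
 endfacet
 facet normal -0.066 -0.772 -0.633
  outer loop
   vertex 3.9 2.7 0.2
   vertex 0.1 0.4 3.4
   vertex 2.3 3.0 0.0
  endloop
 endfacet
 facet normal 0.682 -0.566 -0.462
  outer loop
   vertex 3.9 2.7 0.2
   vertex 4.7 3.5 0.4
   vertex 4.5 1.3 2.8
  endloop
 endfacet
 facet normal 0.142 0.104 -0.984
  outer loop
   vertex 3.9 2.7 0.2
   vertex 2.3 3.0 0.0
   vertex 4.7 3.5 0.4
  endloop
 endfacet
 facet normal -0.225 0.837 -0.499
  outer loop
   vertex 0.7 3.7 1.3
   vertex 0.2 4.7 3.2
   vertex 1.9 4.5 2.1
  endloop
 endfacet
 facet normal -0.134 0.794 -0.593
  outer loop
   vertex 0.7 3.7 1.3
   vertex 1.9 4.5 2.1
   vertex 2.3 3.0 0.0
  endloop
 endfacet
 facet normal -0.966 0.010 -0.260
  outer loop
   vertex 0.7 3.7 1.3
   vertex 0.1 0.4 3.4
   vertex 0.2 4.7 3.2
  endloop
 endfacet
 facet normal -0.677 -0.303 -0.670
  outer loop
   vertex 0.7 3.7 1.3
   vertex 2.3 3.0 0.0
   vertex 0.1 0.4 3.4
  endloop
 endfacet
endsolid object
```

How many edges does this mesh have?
24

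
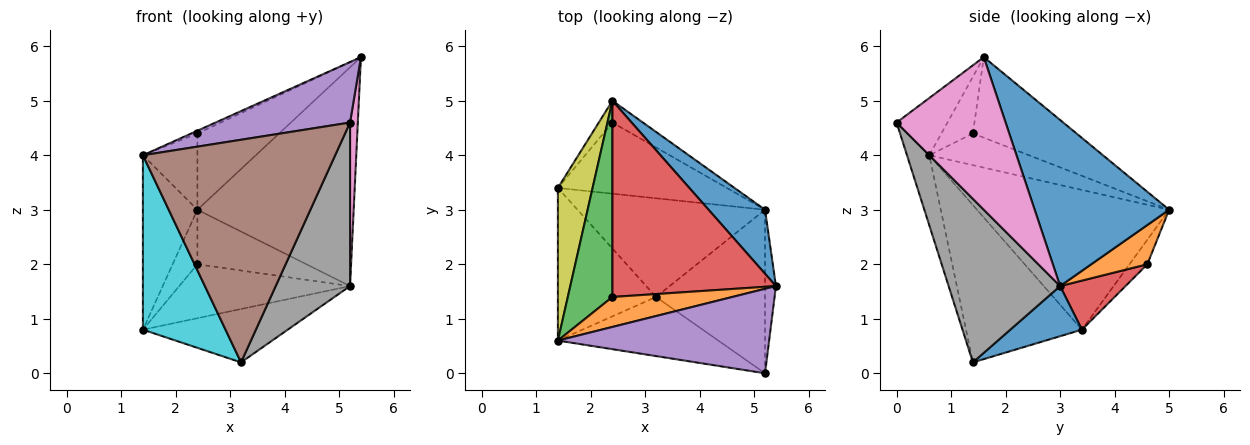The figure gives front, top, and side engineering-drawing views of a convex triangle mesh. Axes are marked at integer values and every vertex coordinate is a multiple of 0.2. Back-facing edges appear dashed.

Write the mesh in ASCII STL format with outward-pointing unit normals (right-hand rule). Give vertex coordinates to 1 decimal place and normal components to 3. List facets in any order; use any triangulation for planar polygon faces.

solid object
 facet normal 0.637 0.740 0.216
  outer loop
   vertex 5.2 3.0 1.6
   vertex 2.4 5.0 3.0
   vertex 5.4 1.6 5.8
  endloop
 endfacet
 facet normal -0.426 0.082 0.901
  outer loop
   vertex 2.4 1.4 4.4
   vertex 1.4 0.6 4.0
   vertex 5.4 1.6 5.8
  endloop
 endfacet
 facet normal -0.552 0.302 0.777
  outer loop
   vertex 2.4 1.4 4.4
   vertex 2.4 5.0 3.0
   vertex 1.4 0.6 4.0
  endloop
 endfacet
 facet normal -0.417 0.329 0.847
  outer loop
   vertex 2.4 1.4 4.4
   vertex 5.4 1.6 5.8
   vertex 2.4 5.0 3.0
  endloop
 endfacet
 facet normal -0.215 -0.569 0.794
  outer loop
   vertex 5.2 0.0 4.6
   vertex 5.4 1.6 5.8
   vertex 1.4 0.6 4.0
  endloop
 endfacet
 facet normal -0.111 -0.961 -0.255
  outer loop
   vertex 5.2 0.0 4.6
   vertex 1.4 0.6 4.0
   vertex 3.2 1.4 0.2
  endloop
 endfacet
 facet normal 0.995 -0.071 -0.071
  outer loop
   vertex 5.2 0.0 4.6
   vertex 5.2 3.0 1.6
   vertex 5.4 1.6 5.8
  endloop
 endfacet
 facet normal 0.728 -0.485 -0.485
  outer loop
   vertex 5.2 0.0 4.6
   vertex 3.2 1.4 0.2
   vertex 5.2 3.0 1.6
  endloop
 endfacet
 facet normal -0.936 0.265 0.232
  outer loop
   vertex 1.4 3.4 0.8
   vertex 1.4 0.6 4.0
   vertex 2.4 5.0 3.0
  endloop
 endfacet
 facet normal -0.726 -0.518 -0.453
  outer loop
   vertex 1.4 3.4 0.8
   vertex 3.2 1.4 0.2
   vertex 1.4 0.6 4.0
  endloop
 endfacet
 facet normal 0.229 0.463 -0.856
  outer loop
   vertex 1.4 3.4 0.8
   vertex 5.2 3.0 1.6
   vertex 3.2 1.4 0.2
  endloop
 endfacet
 facet normal 0.431 0.838 -0.335
  outer loop
   vertex 2.4 4.6 2.0
   vertex 2.4 5.0 3.0
   vertex 5.2 3.0 1.6
  endloop
 endfacet
 facet normal -0.556 0.772 -0.309
  outer loop
   vertex 2.4 4.6 2.0
   vertex 1.4 3.4 0.8
   vertex 2.4 5.0 3.0
  endloop
 endfacet
 facet normal 0.225 0.589 -0.776
  outer loop
   vertex 2.4 4.6 2.0
   vertex 5.2 3.0 1.6
   vertex 1.4 3.4 0.8
  endloop
 endfacet
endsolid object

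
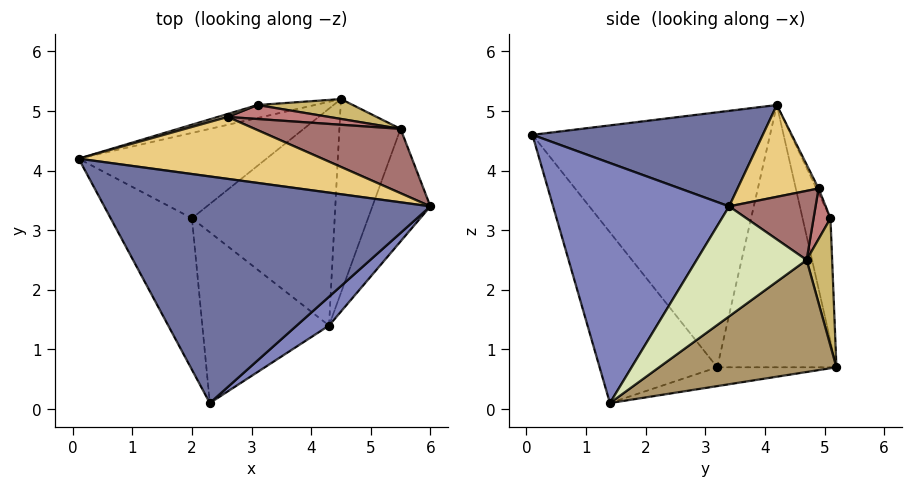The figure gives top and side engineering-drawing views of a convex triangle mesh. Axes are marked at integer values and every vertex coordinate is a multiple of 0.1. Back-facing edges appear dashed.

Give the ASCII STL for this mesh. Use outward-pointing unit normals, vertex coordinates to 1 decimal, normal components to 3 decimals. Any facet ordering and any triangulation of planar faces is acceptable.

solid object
 facet normal 0.281 0.034 0.959
  outer loop
   vertex 2.3 0.1 4.6
   vertex 6.0 3.4 3.4
   vertex 0.1 4.2 5.1
  endloop
 endfacet
 facet normal 0.679 -0.728 0.091
  outer loop
   vertex 4.3 1.4 0.1
   vertex 6.0 3.4 3.4
   vertex 2.3 0.1 4.6
  endloop
 endfacet
 facet normal -0.385 0.905 -0.180
  outer loop
   vertex 3.1 5.1 3.2
   vertex 4.5 5.2 0.7
   vertex 0.1 4.2 5.1
  endloop
 endfacet
 facet normal -0.570 0.713 -0.408
  outer loop
   vertex 2.0 3.2 0.7
   vertex 0.1 4.2 5.1
   vertex 4.5 5.2 0.7
  endloop
 endfacet
 facet normal -0.129 0.161 -0.978
  outer loop
   vertex 2.0 3.2 0.7
   vertex 4.5 5.2 0.7
   vertex 4.3 1.4 0.1
  endloop
 endfacet
 facet normal -0.861 -0.428 -0.274
  outer loop
   vertex 2.0 3.2 0.7
   vertex 2.3 0.1 4.6
   vertex 0.1 4.2 5.1
  endloop
 endfacet
 facet normal -0.619 -0.638 -0.459
  outer loop
   vertex 2.0 3.2 0.7
   vertex 4.3 1.4 0.1
   vertex 2.3 0.1 4.6
  endloop
 endfacet
 facet normal 0.885 0.017 -0.466
  outer loop
   vertex 5.5 4.7 2.5
   vertex 6.0 3.4 3.4
   vertex 4.3 1.4 0.1
  endloop
 endfacet
 facet normal 0.877 0.029 -0.479
  outer loop
   vertex 5.5 4.7 2.5
   vertex 4.3 1.4 0.1
   vertex 4.5 5.2 0.7
  endloop
 endfacet
 facet normal 0.206 0.966 0.154
  outer loop
   vertex 5.5 4.7 2.5
   vertex 4.5 5.2 0.7
   vertex 3.1 5.1 3.2
  endloop
 endfacet
 facet normal 0.301 0.522 0.798
  outer loop
   vertex 2.6 4.9 3.7
   vertex 0.1 4.2 5.1
   vertex 6.0 3.4 3.4
  endloop
 endfacet
 facet normal -0.122 0.958 0.261
  outer loop
   vertex 2.6 4.9 3.7
   vertex 3.1 5.1 3.2
   vertex 0.1 4.2 5.1
  endloop
 endfacet
 facet normal 0.336 0.620 0.709
  outer loop
   vertex 2.6 4.9 3.7
   vertex 6.0 3.4 3.4
   vertex 5.5 4.7 2.5
  endloop
 endfacet
 facet normal 0.298 0.745 0.596
  outer loop
   vertex 2.6 4.9 3.7
   vertex 5.5 4.7 2.5
   vertex 3.1 5.1 3.2
  endloop
 endfacet
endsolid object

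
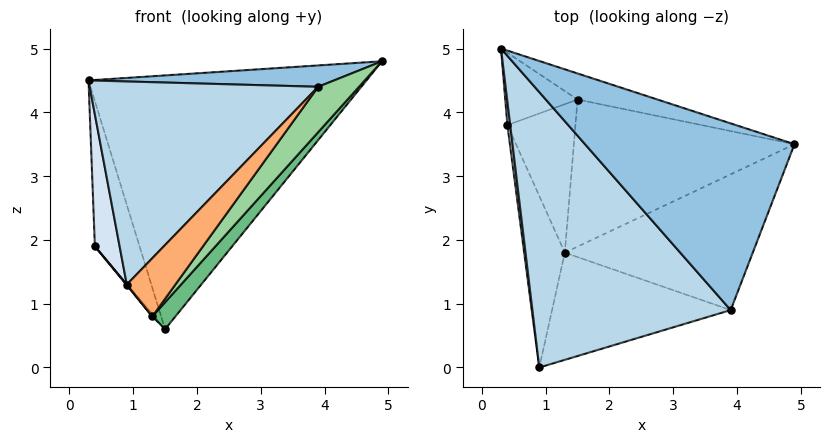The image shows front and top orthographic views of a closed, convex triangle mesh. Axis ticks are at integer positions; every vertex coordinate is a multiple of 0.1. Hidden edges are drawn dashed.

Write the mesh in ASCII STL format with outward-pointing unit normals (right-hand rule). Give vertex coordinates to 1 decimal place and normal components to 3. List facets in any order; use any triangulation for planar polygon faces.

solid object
 facet normal 0.314 0.944 -0.097
  outer loop
   vertex 1.5 4.2 0.6
   vertex 0.3 5.0 4.5
   vertex 4.9 3.5 4.8
  endloop
 endfacet
 facet normal -0.101 -0.113 0.988
  outer loop
   vertex 3.9 0.9 4.4
   vertex 4.9 3.5 4.8
   vertex 0.3 5.0 4.5
  endloop
 endfacet
 facet normal -0.547 -0.497 0.674
  outer loop
   vertex 3.9 0.9 4.4
   vertex 0.3 5.0 4.5
   vertex 0.9 0.0 1.3
  endloop
 endfacet
 facet normal -0.991 -0.134 0.024
  outer loop
   vertex 0.4 3.8 1.9
   vertex 0.9 0.0 1.3
   vertex 0.3 5.0 4.5
  endloop
 endfacet
 facet normal -0.649 0.681 -0.339
  outer loop
   vertex 0.4 3.8 1.9
   vertex 0.3 5.0 4.5
   vertex 1.5 4.2 0.6
  endloop
 endfacet
 facet normal 0.725 -0.329 -0.606
  outer loop
   vertex 1.3 1.8 0.8
   vertex 3.9 0.9 4.4
   vertex 0.9 0.0 1.3
  endloop
 endfacet
 facet normal -0.776 -0.003 -0.630
  outer loop
   vertex 1.3 1.8 0.8
   vertex 0.9 0.0 1.3
   vertex 0.4 3.8 1.9
  endloop
 endfacet
 facet normal -0.765 0.010 -0.644
  outer loop
   vertex 1.3 1.8 0.8
   vertex 0.4 3.8 1.9
   vertex 1.5 4.2 0.6
  endloop
 endfacet
 facet normal 0.762 -0.117 -0.637
  outer loop
   vertex 1.3 1.8 0.8
   vertex 1.5 4.2 0.6
   vertex 4.9 3.5 4.8
  endloop
 endfacet
 facet normal 0.769 -0.203 -0.606
  outer loop
   vertex 1.3 1.8 0.8
   vertex 4.9 3.5 4.8
   vertex 3.9 0.9 4.4
  endloop
 endfacet
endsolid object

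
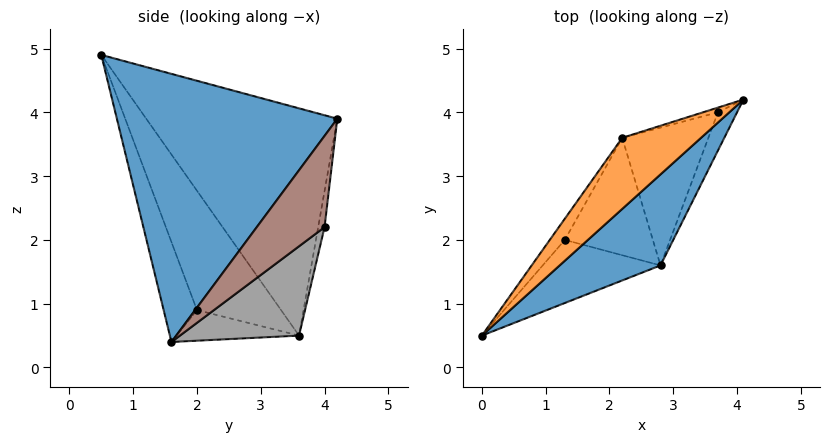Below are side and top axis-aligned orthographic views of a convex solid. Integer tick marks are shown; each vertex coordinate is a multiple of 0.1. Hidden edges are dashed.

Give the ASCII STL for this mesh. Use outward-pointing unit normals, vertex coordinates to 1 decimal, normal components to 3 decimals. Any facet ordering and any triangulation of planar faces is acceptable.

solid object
 facet normal 0.681 -0.686 0.256
  outer loop
   vertex 2.8 1.6 0.4
   vertex 4.1 4.2 3.9
   vertex 0.0 0.5 4.9
  endloop
 endfacet
 facet normal -0.624 0.750 0.217
  outer loop
   vertex 2.2 3.6 0.5
   vertex 0.0 0.5 4.9
   vertex 4.1 4.2 3.9
  endloop
 endfacet
 facet normal -0.363 -0.827 -0.428
  outer loop
   vertex 1.3 2.0 0.9
   vertex 2.8 1.6 0.4
   vertex 0.0 0.5 4.9
  endloop
 endfacet
 facet normal -0.878 0.466 -0.110
  outer loop
   vertex 1.3 2.0 0.9
   vertex 0.0 0.5 4.9
   vertex 2.2 3.6 0.5
  endloop
 endfacet
 facet normal -0.328 -0.051 -0.943
  outer loop
   vertex 1.3 2.0 0.9
   vertex 2.2 3.6 0.5
   vertex 2.8 1.6 0.4
  endloop
 endfacet
 facet normal 0.957 -0.208 -0.201
  outer loop
   vertex 3.7 4.0 2.2
   vertex 4.1 4.2 3.9
   vertex 2.8 1.6 0.4
  endloop
 endfacet
 facet normal -0.178 0.981 -0.073
  outer loop
   vertex 3.7 4.0 2.2
   vertex 2.2 3.6 0.5
   vertex 4.1 4.2 3.9
  endloop
 endfacet
 facet normal 0.698 0.243 -0.673
  outer loop
   vertex 3.7 4.0 2.2
   vertex 2.8 1.6 0.4
   vertex 2.2 3.6 0.5
  endloop
 endfacet
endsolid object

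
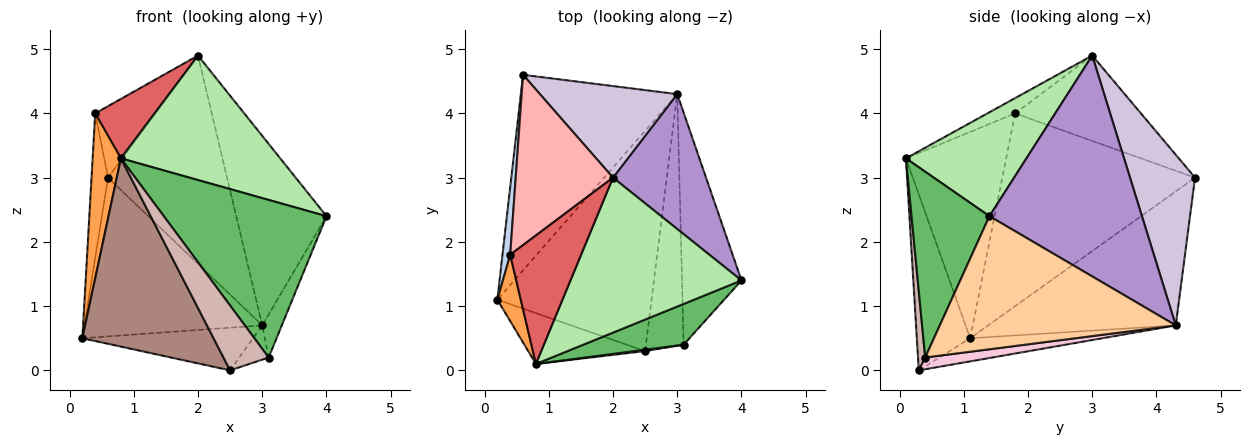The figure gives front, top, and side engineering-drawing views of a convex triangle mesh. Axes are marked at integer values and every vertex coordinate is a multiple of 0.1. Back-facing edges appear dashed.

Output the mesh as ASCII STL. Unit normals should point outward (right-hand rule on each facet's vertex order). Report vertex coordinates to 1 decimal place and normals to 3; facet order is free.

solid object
 facet normal -0.554 0.525 -0.646
  outer loop
   vertex 3.0 4.3 0.7
   vertex 0.2 1.1 0.5
   vertex 0.6 4.6 3.0
  endloop
 endfacet
 facet normal -0.996 0.085 0.040
  outer loop
   vertex 0.4 1.8 4.0
   vertex 0.6 4.6 3.0
   vertex 0.2 1.1 0.5
  endloop
 endfacet
 facet normal -0.957 -0.270 0.109
  outer loop
   vertex 0.4 1.8 4.0
   vertex 0.2 1.1 0.5
   vertex 0.8 0.1 3.3
  endloop
 endfacet
 facet normal 0.910 0.075 -0.407
  outer loop
   vertex 3.1 0.4 0.2
   vertex 3.0 4.3 0.7
   vertex 4.0 1.4 2.4
  endloop
 endfacet
 facet normal 0.421 -0.878 0.227
  outer loop
   vertex 3.1 0.4 0.2
   vertex 4.0 1.4 2.4
   vertex 0.8 0.1 3.3
  endloop
 endfacet
 facet normal 0.428 -0.566 0.705
  outer loop
   vertex 2.0 3.0 4.9
   vertex 0.8 0.1 3.3
   vertex 4.0 1.4 2.4
  endloop
 endfacet
 facet normal -0.192 -0.412 0.891
  outer loop
   vertex 2.0 3.0 4.9
   vertex 0.4 1.8 4.0
   vertex 0.8 0.1 3.3
  endloop
 endfacet
 facet normal -0.629 0.301 0.717
  outer loop
   vertex 2.0 3.0 4.9
   vertex 0.6 4.6 3.0
   vertex 0.4 1.8 4.0
  endloop
 endfacet
 facet normal 0.809 0.479 0.341
  outer loop
   vertex 2.0 3.0 4.9
   vertex 4.0 1.4 2.4
   vertex 3.0 4.3 0.7
  endloop
 endfacet
 facet normal 0.447 0.819 0.360
  outer loop
   vertex 2.0 3.0 4.9
   vertex 3.0 4.3 0.7
   vertex 0.6 4.6 3.0
  endloop
 endfacet
 facet normal -0.365 -0.899 -0.243
  outer loop
   vertex 2.5 0.3 0.0
   vertex 0.8 0.1 3.3
   vertex 0.2 1.1 0.5
  endloop
 endfacet
 facet normal 0.157 -0.987 0.021
  outer loop
   vertex 2.5 0.3 0.0
   vertex 3.1 0.4 0.2
   vertex 0.8 0.1 3.3
  endloop
 endfacet
 facet normal -0.146 0.188 -0.971
  outer loop
   vertex 2.5 0.3 0.0
   vertex 0.2 1.1 0.5
   vertex 3.0 4.3 0.7
  endloop
 endfacet
 facet normal 0.294 0.129 -0.947
  outer loop
   vertex 2.5 0.3 0.0
   vertex 3.0 4.3 0.7
   vertex 3.1 0.4 0.2
  endloop
 endfacet
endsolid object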